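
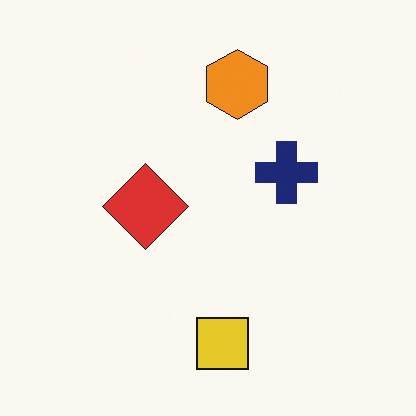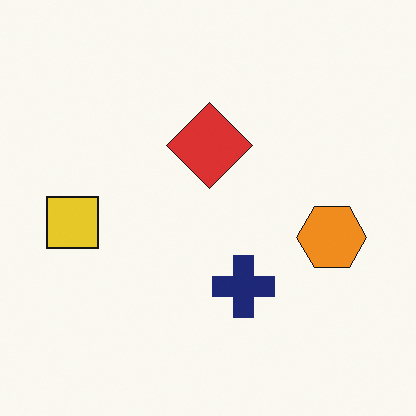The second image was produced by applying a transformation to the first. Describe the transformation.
The image was rotated 90° clockwise.

The yellow square sits in the bottom of the first image and the left of the second — consistent with a whole-image 90° clockwise rotation.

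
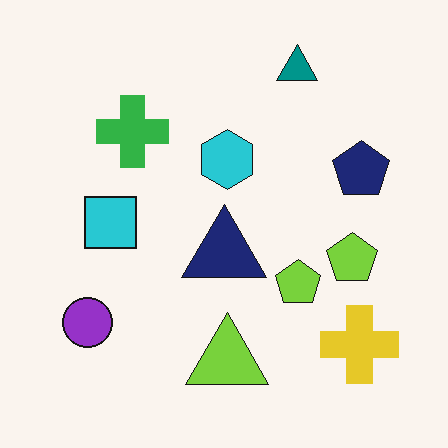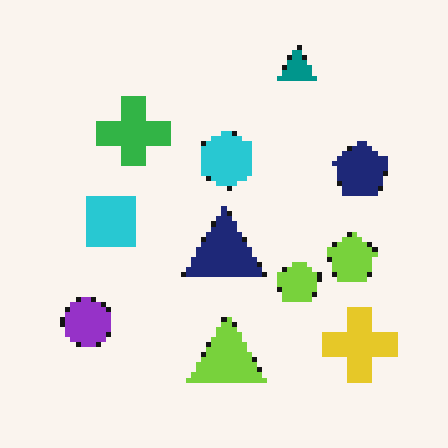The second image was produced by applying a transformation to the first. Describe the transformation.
This is the original image mildly pixelated.

Shapes are reduced to large square blocks; fine edges and outlines are lost — a downscale-then-upscale (mosaic) effect.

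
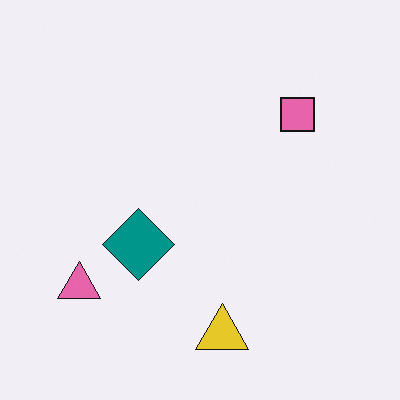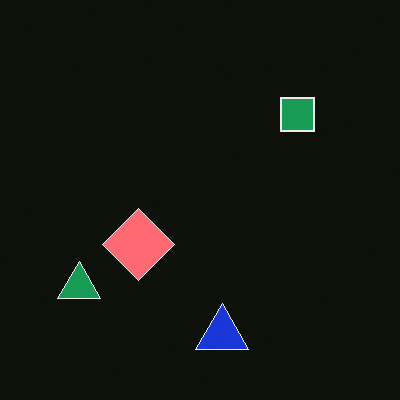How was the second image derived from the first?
Color-inverted (negative).

The light background has become dark and every shape's color is its complement — a photographic negative.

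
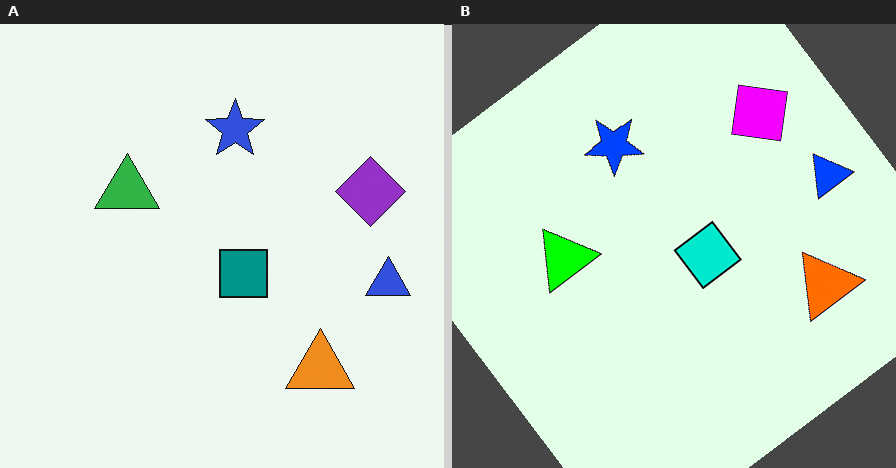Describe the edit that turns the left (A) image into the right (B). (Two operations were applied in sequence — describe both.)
Rotated counter-clockwise by a large amount — several tens of degrees, then made much more vivid (saturation change).

Every shape is tilted by the same angle and the image corners show triangular fill wedges — a whole-image rotation by a non-right angle. All colors are more vivid — a global saturation change.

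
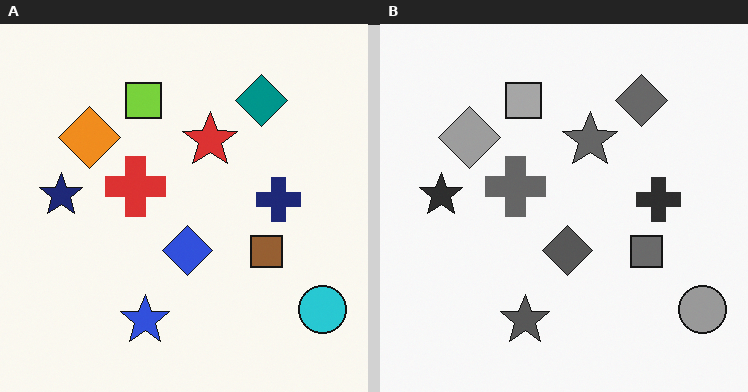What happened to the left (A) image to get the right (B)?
Converted to grayscale.

All color is removed — every shape is now a shade of grey.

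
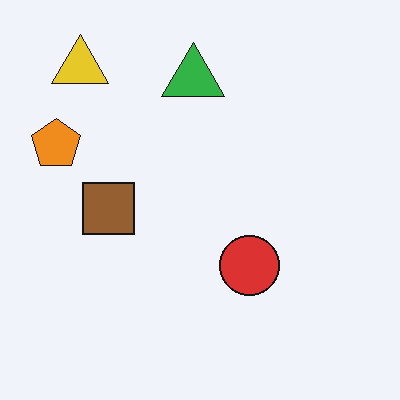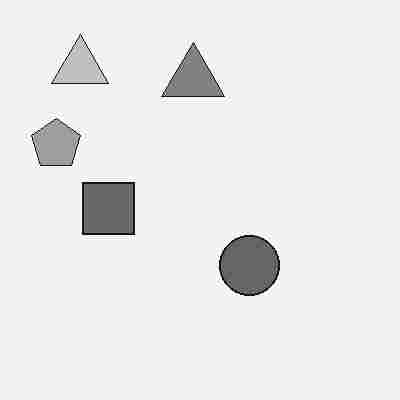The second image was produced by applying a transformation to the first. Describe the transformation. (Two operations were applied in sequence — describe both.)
The transformation is: converted to grayscale, then heavily JPEG-compressed with obvious blocking artifacts.

All color is removed — every shape is now a shade of grey. Blocky 8×8 compression artifacts appear around shape edges and the flat background shows ringing — characteristic JPEG degradation.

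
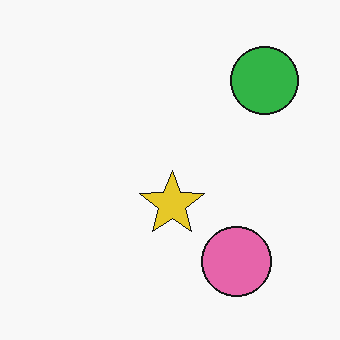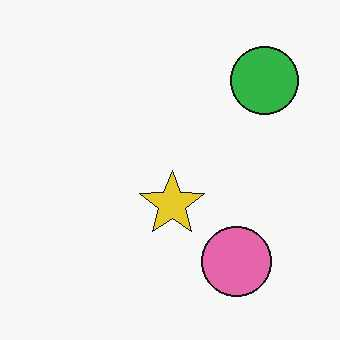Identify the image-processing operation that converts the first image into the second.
This is the original image given moderate JPEG compression.

Blocky 8×8 compression artifacts appear around shape edges and the flat background shows ringing — characteristic JPEG degradation.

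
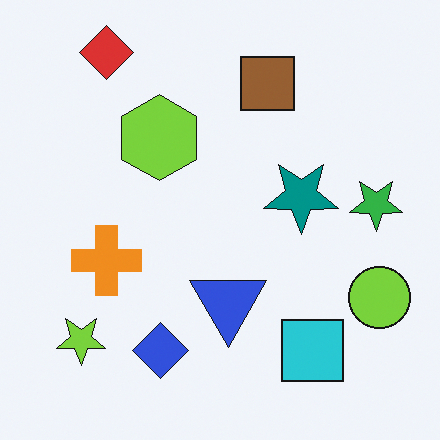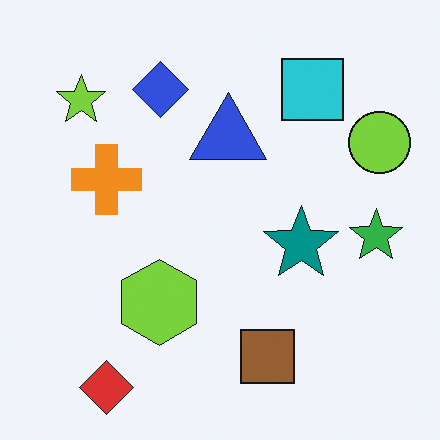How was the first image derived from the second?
Flipped vertically (top ↔ bottom).

The red diamond is in the bottom-left of the second image and the top-left of the first — shapes on opposite sides of the horizontal midline have swapped in a mirror flip.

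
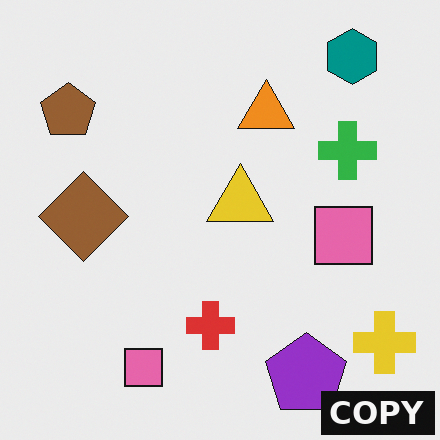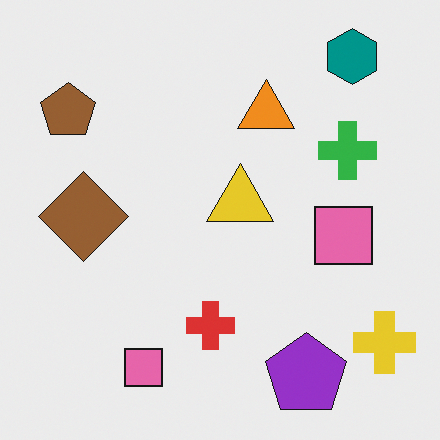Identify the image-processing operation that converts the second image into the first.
The first image is the second watermarked with the text "COPY" in the lower-right corner.

A dark label reading "COPY" appears in the lower-right corner.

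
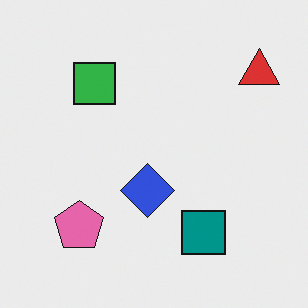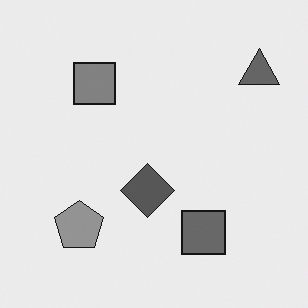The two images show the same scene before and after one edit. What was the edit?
The second image is the first converted to grayscale.

All color is removed — every shape is now a shade of grey.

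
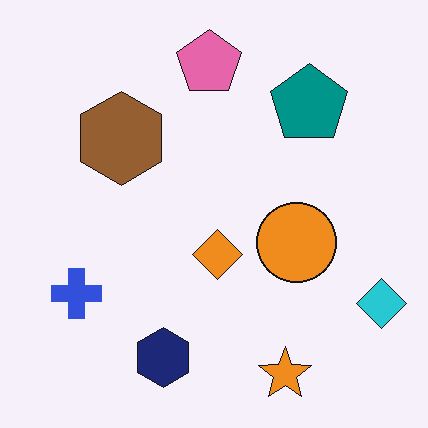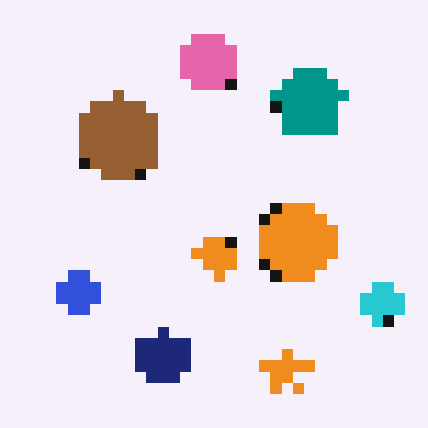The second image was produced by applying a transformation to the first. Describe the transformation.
This is the original image heavily pixelated into large blocks.

Shapes are reduced to large square blocks; fine edges and outlines are lost — a downscale-then-upscale (mosaic) effect.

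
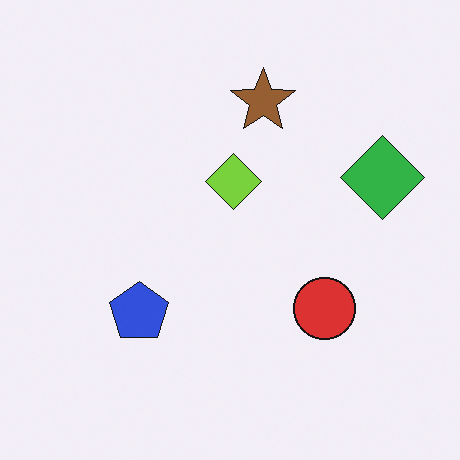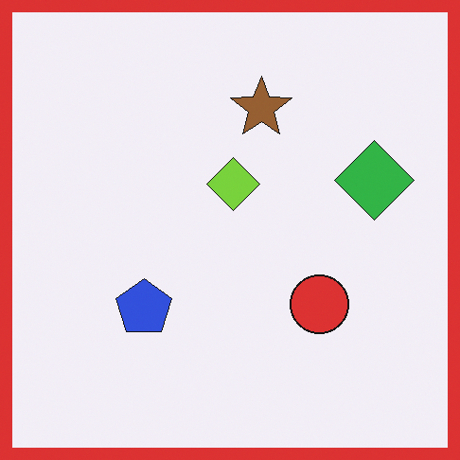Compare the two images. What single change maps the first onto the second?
It was framed with a red border.

A solid red frame runs around the edge of the second image, with the content slightly shrunk inside it.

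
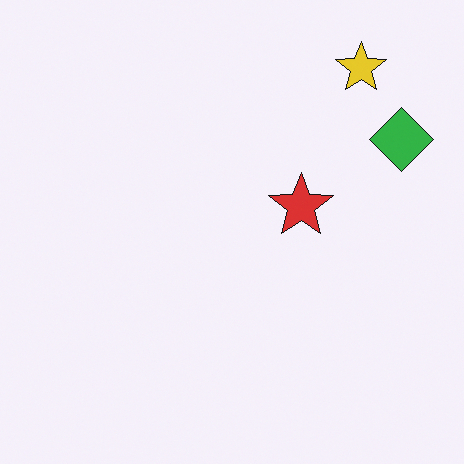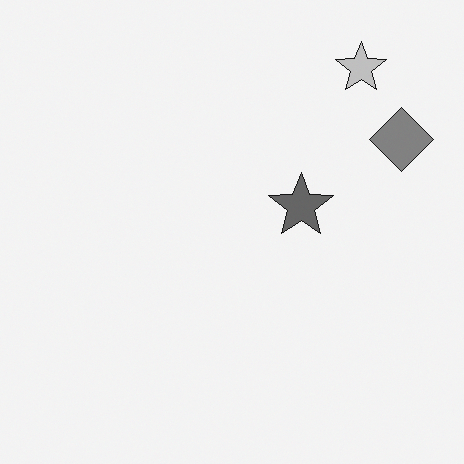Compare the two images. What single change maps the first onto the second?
The transformation is: converted to grayscale.

All color is removed — every shape is now a shade of grey.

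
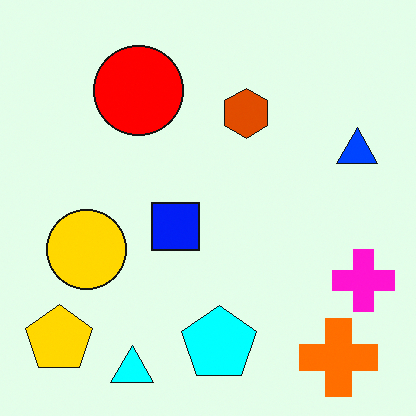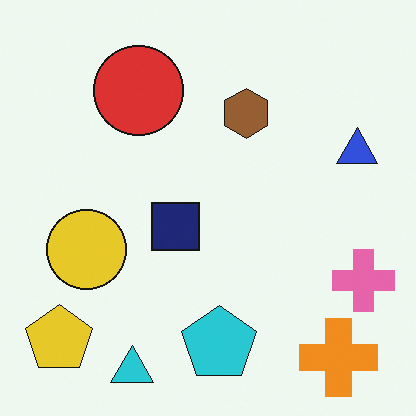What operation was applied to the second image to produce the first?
This is the original image heavily oversaturated.

All colors are more vivid — a global saturation change.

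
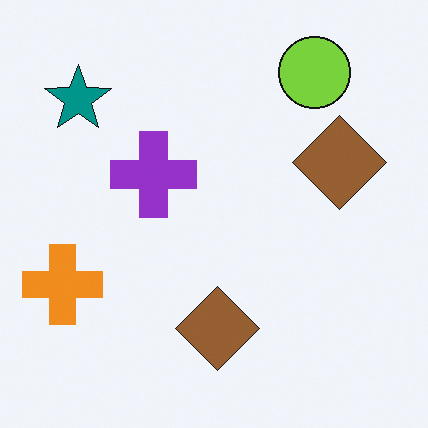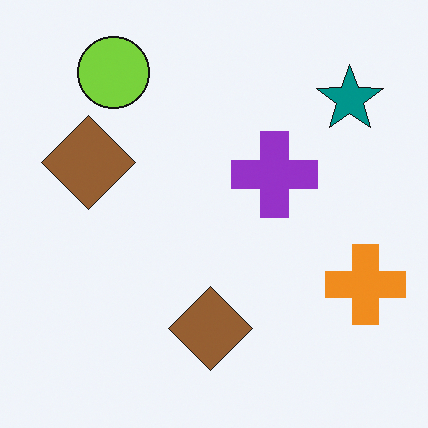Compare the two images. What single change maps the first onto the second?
It was flipped horizontally (left ↔ right).

The orange cross is in the left of the first image and the right of the second — shapes on opposite sides of the vertical midline have swapped in a mirror flip.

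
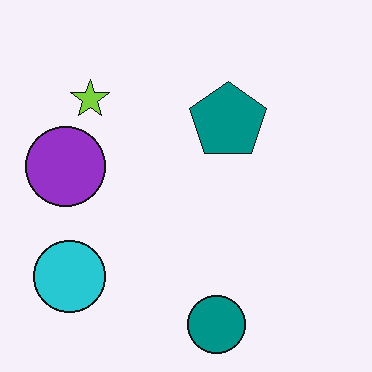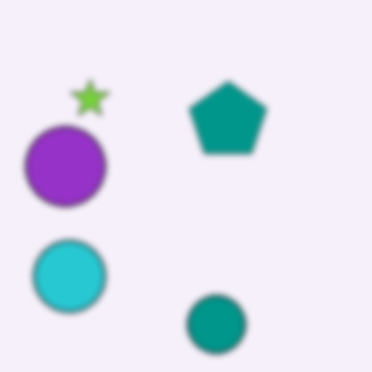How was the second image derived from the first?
The transformation is: noticeably gaussian-blurred.

Shape edges and outlines are uniformly softened across the whole image.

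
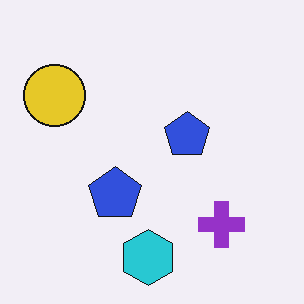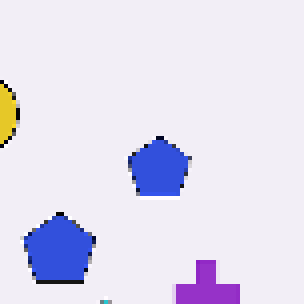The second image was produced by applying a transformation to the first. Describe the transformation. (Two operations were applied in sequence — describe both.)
This is the original image cropped to a modestly smaller region and rescaled, then mildly pixelated.

The visible shapes are larger and the field of view is narrower; shapes near the original edges may be partly or wholly outside the frame — a crop-and-rescale. Shapes are reduced to large square blocks; fine edges and outlines are lost — a downscale-then-upscale (mosaic) effect.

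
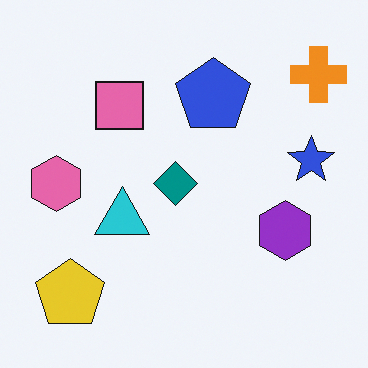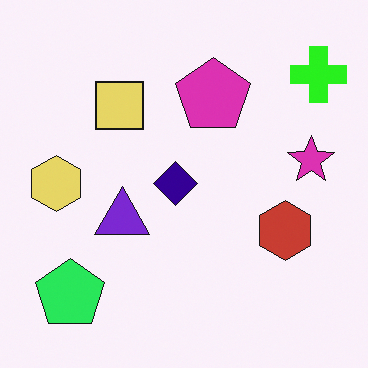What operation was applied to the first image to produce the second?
This is the original image hue-shifted through roughly a third of the color wheel.

Every shape's color has rotated by the same amount around the hue wheel — a uniform hue shift.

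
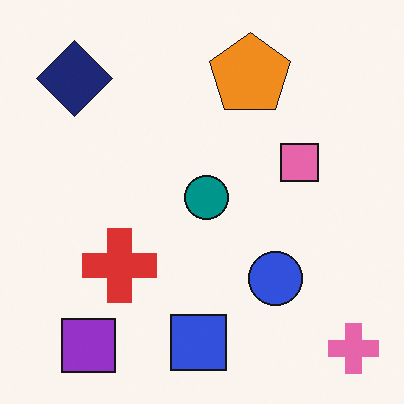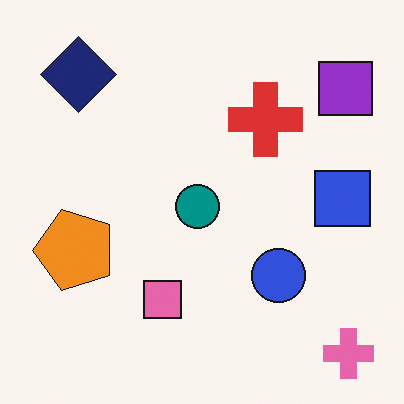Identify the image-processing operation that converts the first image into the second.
The transformation is: transposed (reflected across the top-left ↔ bottom-right diagonal).

Shapes have swapped their row and column positions — what was in the top-right is now in the bottom-left — a diagonal reflection.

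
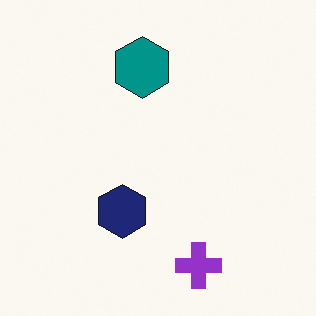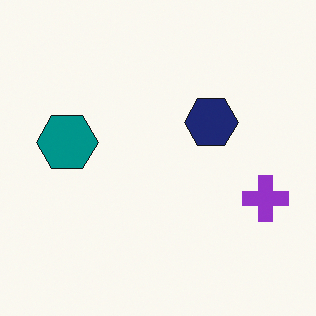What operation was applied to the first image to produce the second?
Transposed (reflected across the top-left ↔ bottom-right diagonal).

Shapes have swapped their row and column positions — what was in the top-right is now in the bottom-left — a diagonal reflection.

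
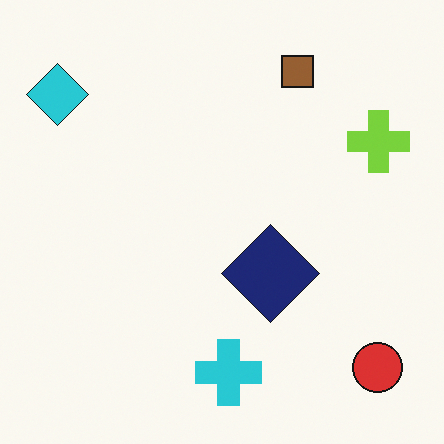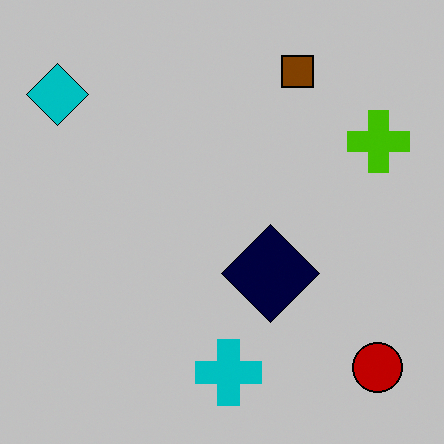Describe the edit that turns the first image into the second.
The second image is the first aggressively posterized.

Each flat color has snapped to a coarser quantized level — most visibly, the near-white background has dropped to a flat grey.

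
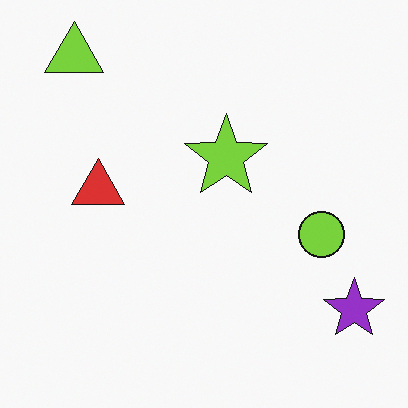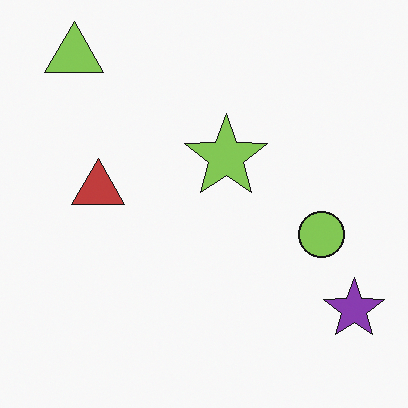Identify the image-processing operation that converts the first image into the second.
It was slightly desaturated.

All colors are more muted and greyish — a global saturation change.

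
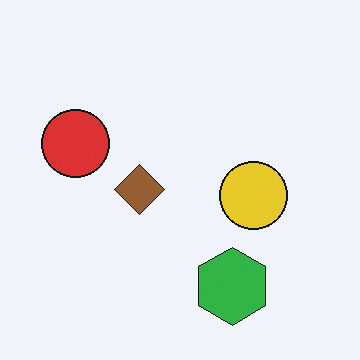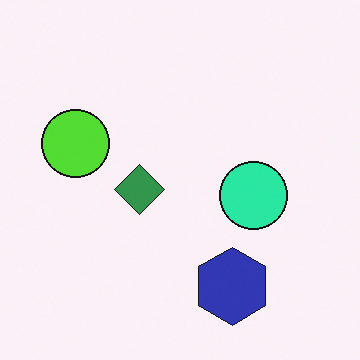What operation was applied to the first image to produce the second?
The second image is the first hue-shifted noticeably.

Every shape's color has rotated by the same amount around the hue wheel — a uniform hue shift.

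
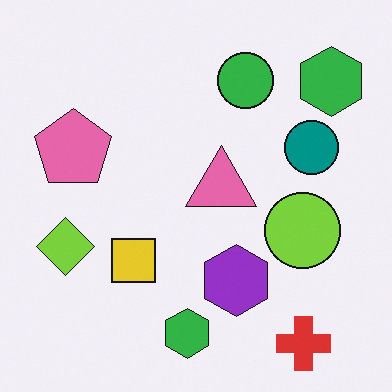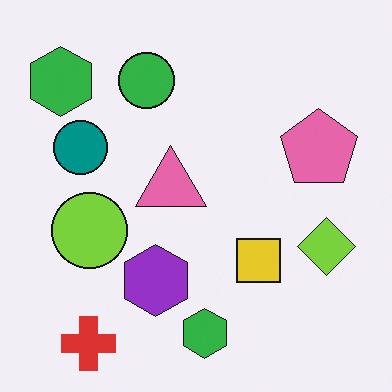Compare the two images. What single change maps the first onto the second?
The second image is the first flipped horizontally (left ↔ right).

The lime diamond is in the left of the first image and the right of the second — shapes on opposite sides of the vertical midline have swapped in a mirror flip.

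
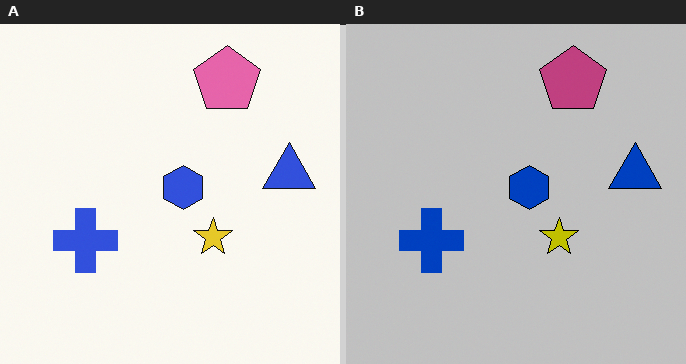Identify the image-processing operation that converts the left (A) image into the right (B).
Aggressively posterized.

Each flat color has snapped to a coarser quantized level — most visibly, the near-white background has dropped to a flat grey.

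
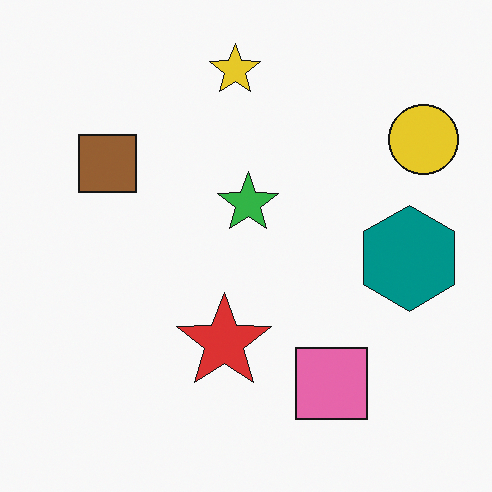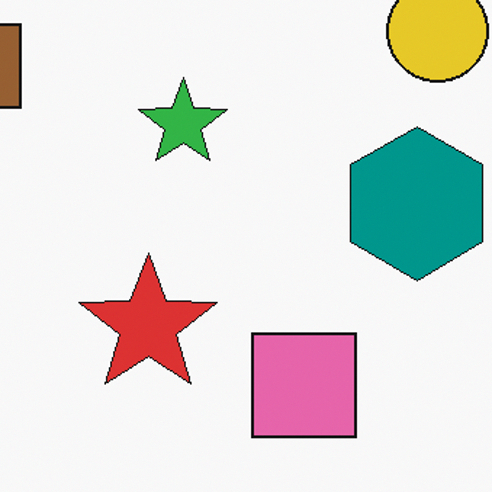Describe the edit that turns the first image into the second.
It was cropped slightly and scaled back up.

The visible shapes are larger and the field of view is narrower; shapes near the original edges may be partly or wholly outside the frame — a crop-and-rescale.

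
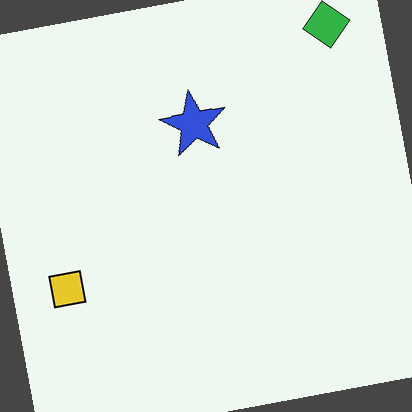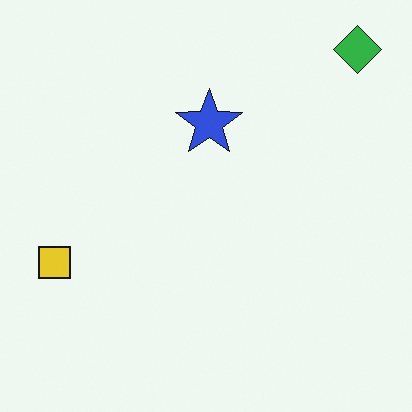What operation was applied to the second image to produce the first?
This is the original image rotated counter-clockwise by a slight angle.

Every shape is tilted by the same angle and the image corners show triangular fill wedges — a whole-image rotation by a non-right angle.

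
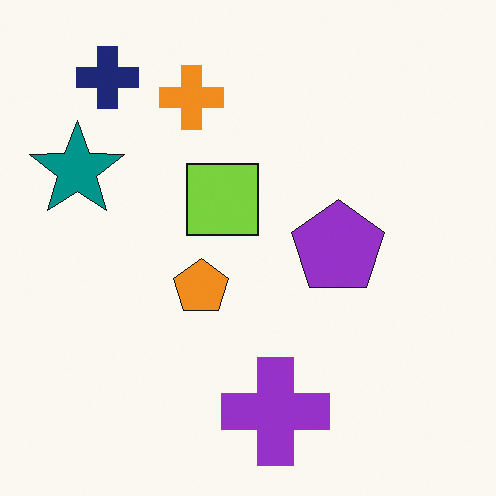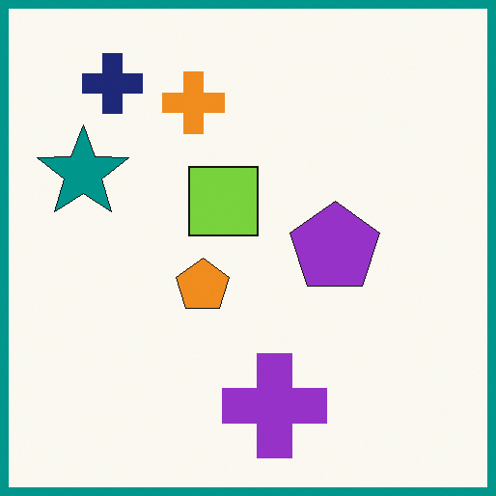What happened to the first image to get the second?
The image was framed with a teal border.

A solid teal frame runs around the edge of the second image, with the content slightly shrunk inside it.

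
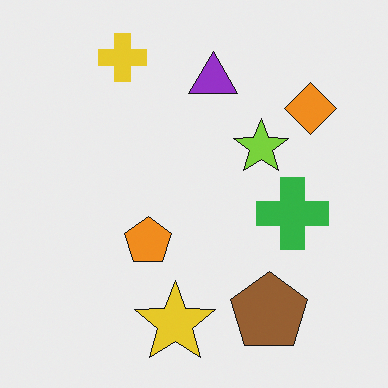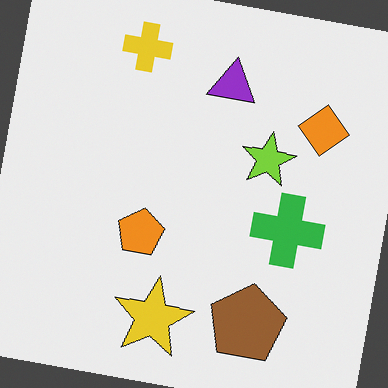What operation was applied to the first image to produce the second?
This is the original image rotated clockwise by a slight angle.

Every shape is tilted by the same angle and the image corners show triangular fill wedges — a whole-image rotation by a non-right angle.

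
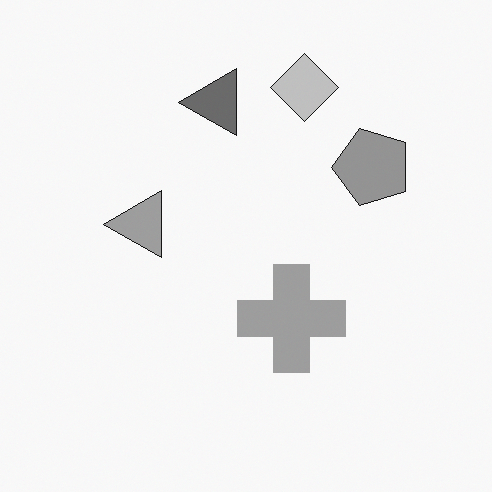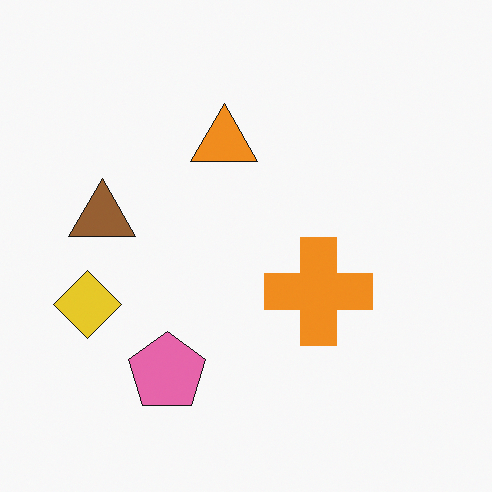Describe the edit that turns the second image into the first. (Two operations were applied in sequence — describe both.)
Transposed (reflected across the top-left ↔ bottom-right diagonal), then converted to grayscale.

Shapes have swapped their row and column positions — what was in the top-right is now in the bottom-left — a diagonal reflection. All color is removed — every shape is now a shade of grey.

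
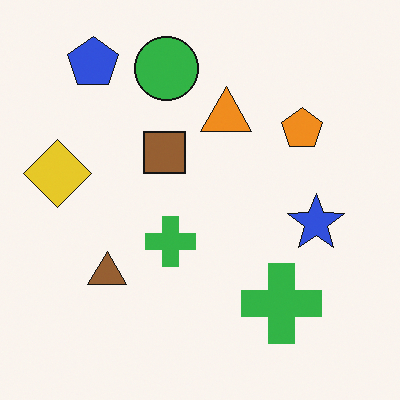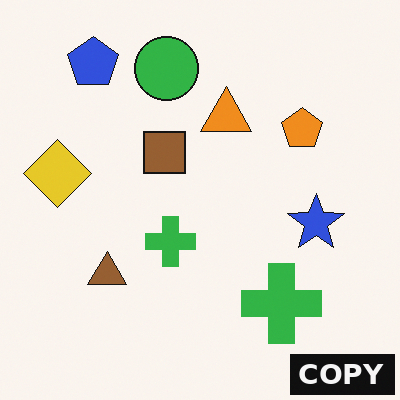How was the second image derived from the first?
Watermarked with the text "COPY" in the lower-right corner.

A dark label reading "COPY" appears in the lower-right corner.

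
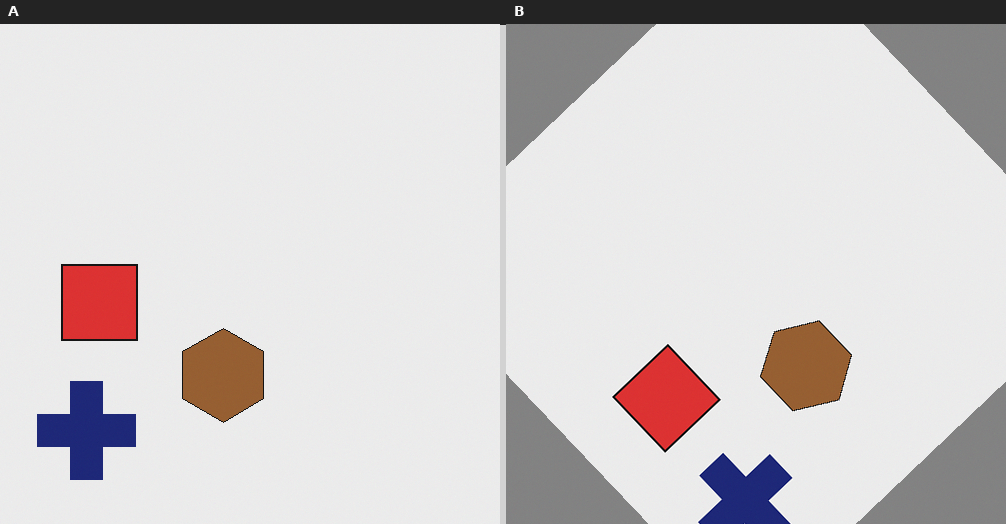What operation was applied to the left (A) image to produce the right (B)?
It was rotated counter-clockwise by a large amount — several tens of degrees.

Every shape is tilted by the same angle and the image corners show triangular fill wedges — a whole-image rotation by a non-right angle.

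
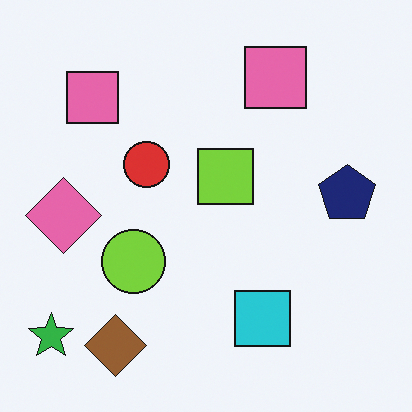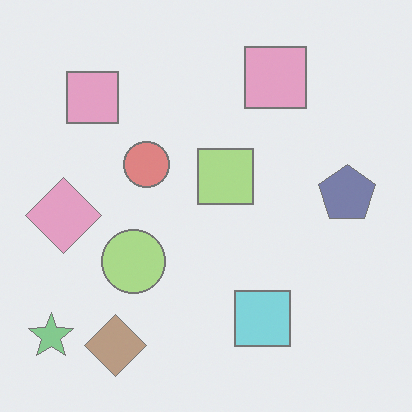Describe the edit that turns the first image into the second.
The image was given much lower contrast.

Tones are pushed toward mid-grey across the whole image — a global contrast change.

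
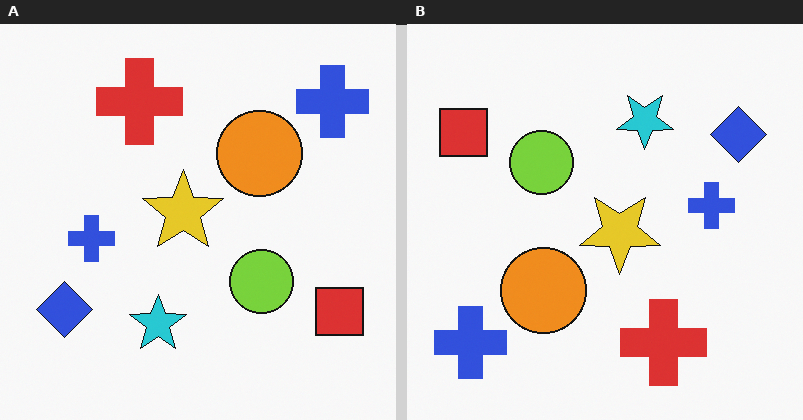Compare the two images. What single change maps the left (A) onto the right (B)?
The right (B) image is the left (A) rotated 180°.

The red square sits in the bottom-right of the left (A) image and the top-left of the right (B) — consistent with a whole-image 180° rotation.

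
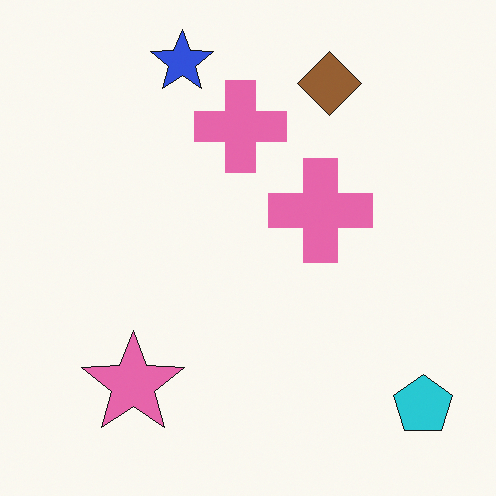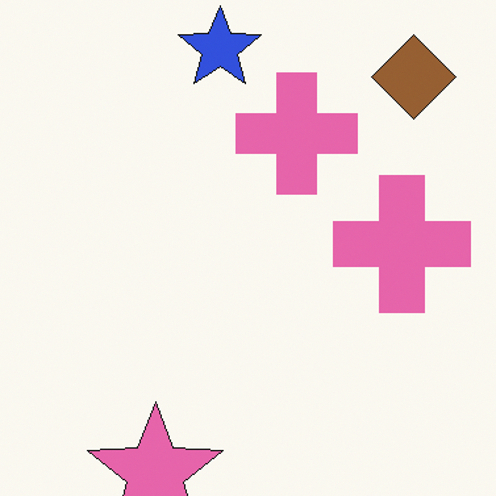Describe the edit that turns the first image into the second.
The second image is the first cropped to a modestly smaller region and rescaled.

The visible shapes are larger and the field of view is narrower; shapes near the original edges may be partly or wholly outside the frame — a crop-and-rescale.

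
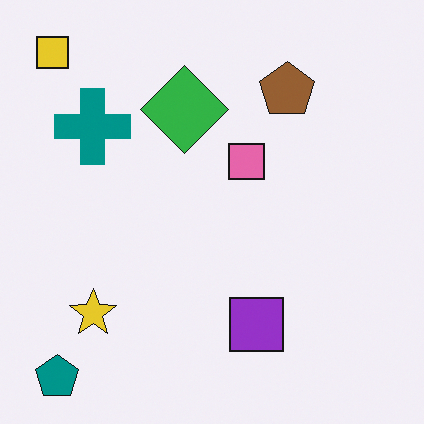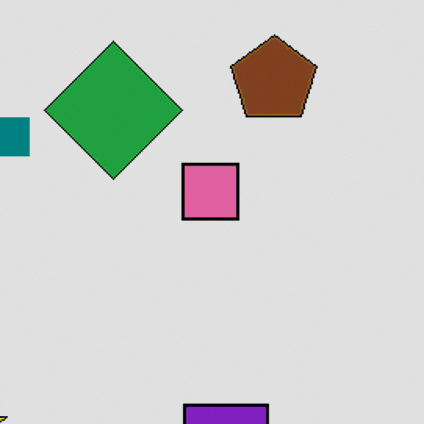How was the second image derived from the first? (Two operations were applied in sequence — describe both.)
The second image is the first cropped to a modestly smaller region and rescaled, then moderately posterized.

The visible shapes are larger and the field of view is narrower; shapes near the original edges may be partly or wholly outside the frame — a crop-and-rescale. Each flat color has snapped to a coarser quantized level — most visibly, the near-white background has dropped to a flat grey.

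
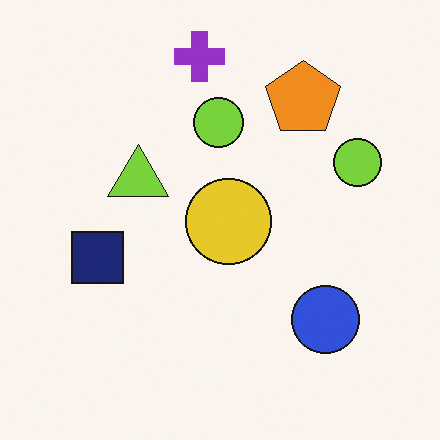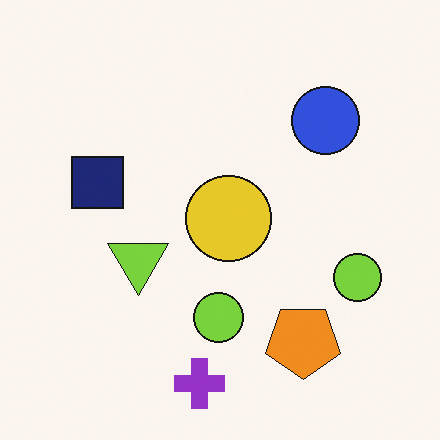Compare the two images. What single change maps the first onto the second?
The second image is the first flipped vertically (top ↔ bottom).

The purple cross is in the top of the first image and the bottom of the second — shapes on opposite sides of the horizontal midline have swapped in a mirror flip.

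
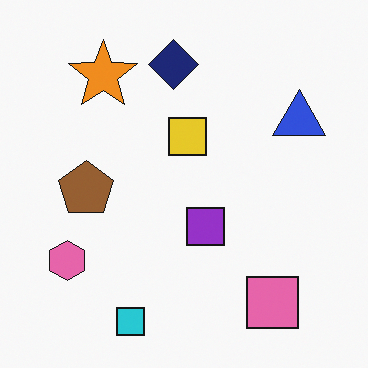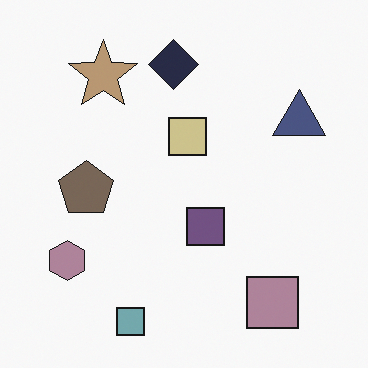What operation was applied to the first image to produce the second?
The image was made much more muted (saturation change).

All colors are more muted and greyish — a global saturation change.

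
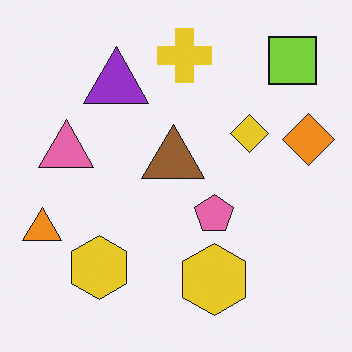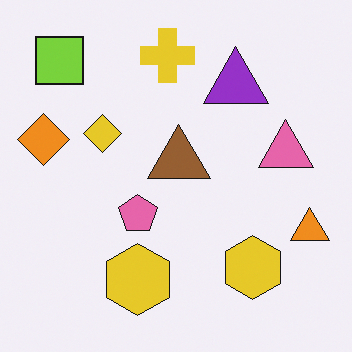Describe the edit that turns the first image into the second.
The image was flipped horizontally (left ↔ right).

The orange triangle is in the left of the first image and the right of the second — shapes on opposite sides of the vertical midline have swapped in a mirror flip.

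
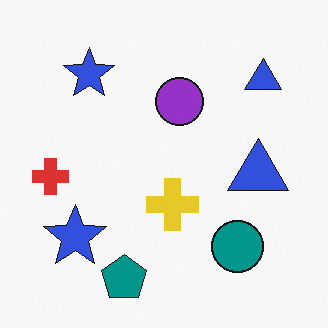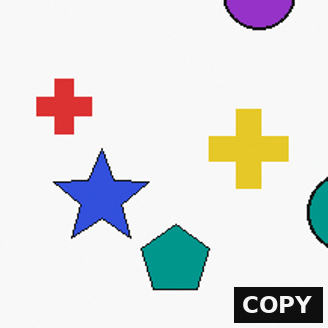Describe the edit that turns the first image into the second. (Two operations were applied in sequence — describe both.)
It was cropped to a modestly smaller region and rescaled, then watermarked with the text "COPY" in the lower-right corner.

The visible shapes are larger and the field of view is narrower; shapes near the original edges may be partly or wholly outside the frame — a crop-and-rescale. A dark label reading "COPY" appears in the lower-right corner.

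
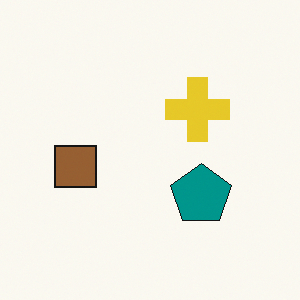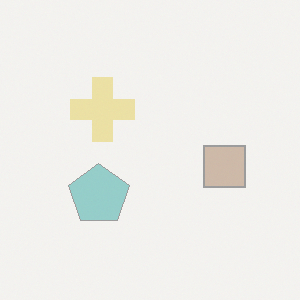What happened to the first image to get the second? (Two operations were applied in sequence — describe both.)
The transformation is: flipped horizontally (left ↔ right), then washed out (contrast reduced).

The brown square is in the left of the first image and the right of the second — shapes on opposite sides of the vertical midline have swapped in a mirror flip. Tones are pushed toward mid-grey across the whole image — a global contrast change.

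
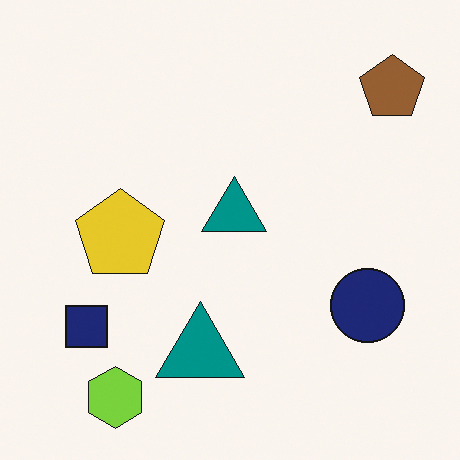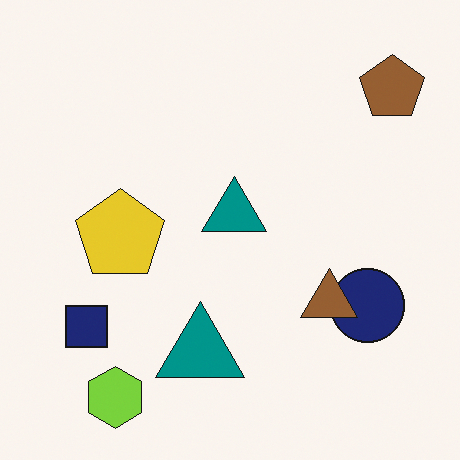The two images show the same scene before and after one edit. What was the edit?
It was overlaid with an additional brown triangle.

A brown triangle appears in the second image that is absent from the first.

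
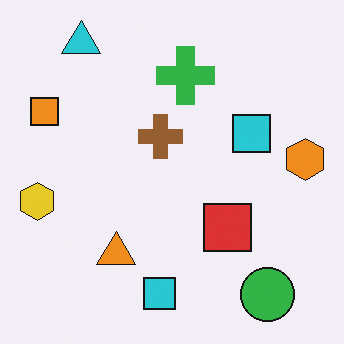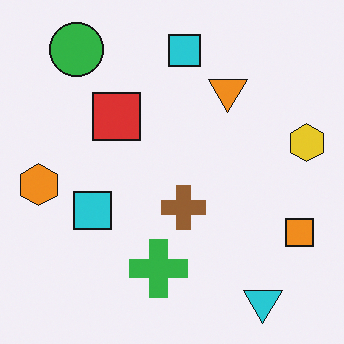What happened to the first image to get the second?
The image was rotated 180°.

The cyan triangle sits in the top-left of the first image and the bottom-right of the second — consistent with a whole-image 180° rotation.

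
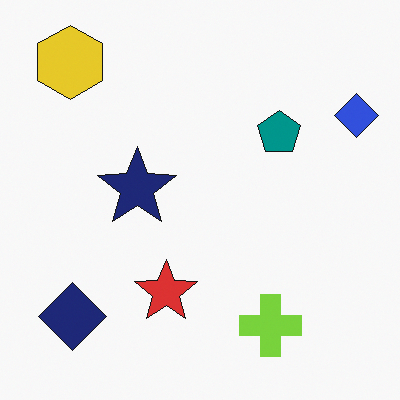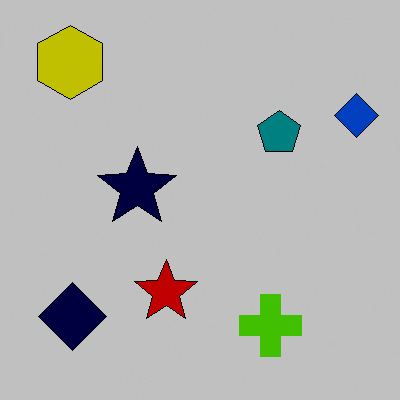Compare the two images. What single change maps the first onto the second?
This is the original image heavily posterized to just a handful of flat colors.

Each flat color has snapped to a coarser quantized level — most visibly, the near-white background has dropped to a flat grey.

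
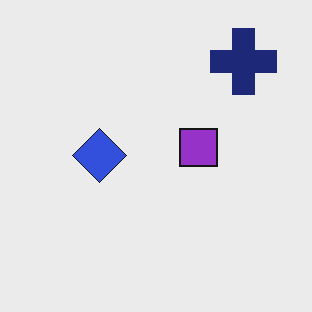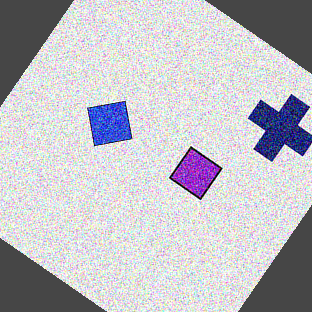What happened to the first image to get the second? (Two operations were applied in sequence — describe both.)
The second image is the first degraded with heavy additive noise, then rotated clockwise by a large amount — several tens of degrees.

Random speckle covers the whole image, including the flat background. Every shape is tilted by the same angle and the image corners show triangular fill wedges — a whole-image rotation by a non-right angle.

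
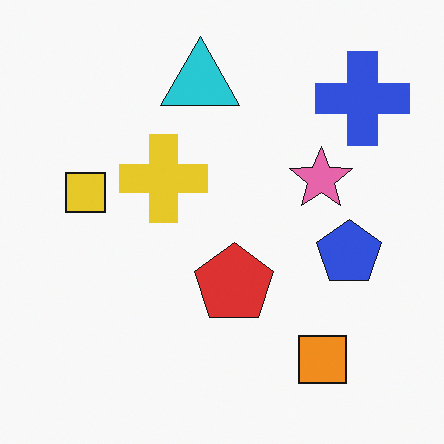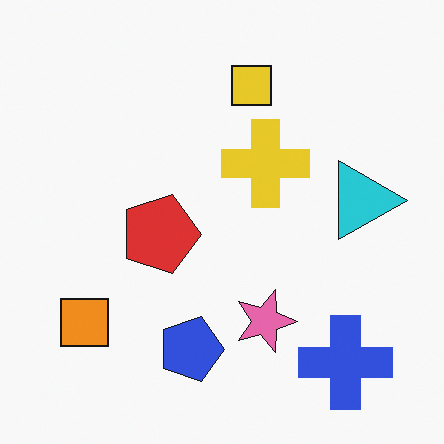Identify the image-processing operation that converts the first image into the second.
The second image is the first rotated 90° clockwise.

The blue cross sits in the top-right of the first image and the bottom-right of the second — consistent with a whole-image 90° clockwise rotation.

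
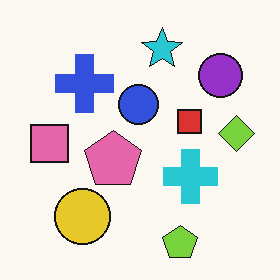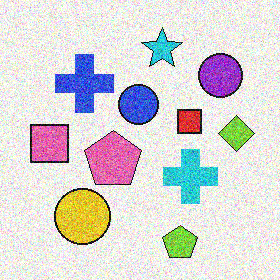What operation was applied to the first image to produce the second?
It was degraded with heavy additive noise.

Random speckle covers the whole image, including the flat background.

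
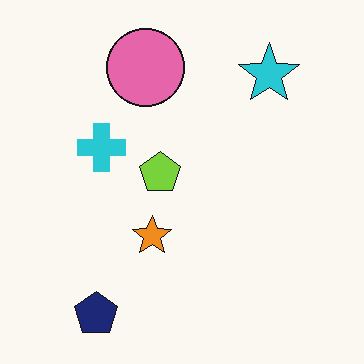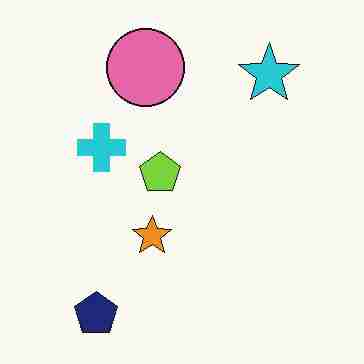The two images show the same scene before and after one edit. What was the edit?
This is the original image degraded with heavy JPEG compression.

Blocky 8×8 compression artifacts appear around shape edges and the flat background shows ringing — characteristic JPEG degradation.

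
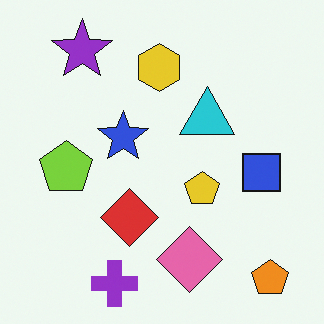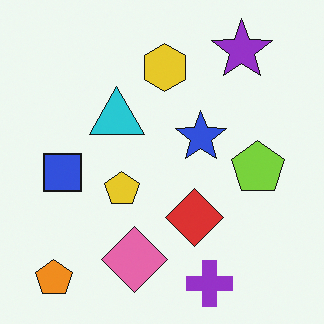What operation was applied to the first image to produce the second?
The second image is the first flipped horizontally (left ↔ right).

The orange pentagon is in the bottom-right of the first image and the bottom-left of the second — shapes on opposite sides of the vertical midline have swapped in a mirror flip.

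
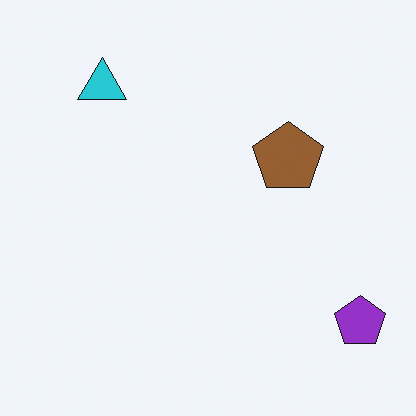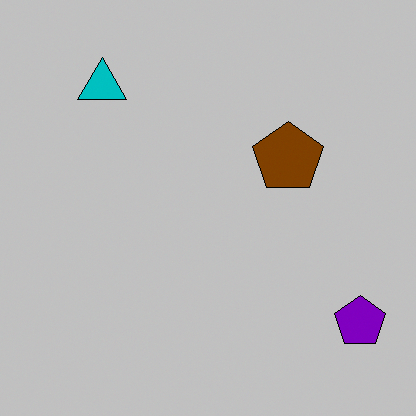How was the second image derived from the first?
The transformation is: aggressively posterized.

Each flat color has snapped to a coarser quantized level — most visibly, the near-white background has dropped to a flat grey.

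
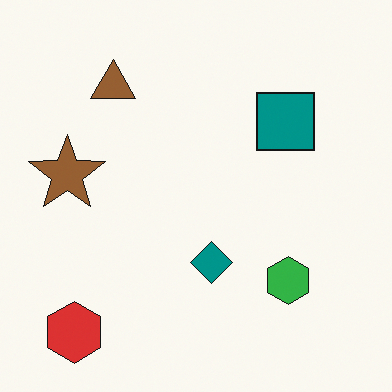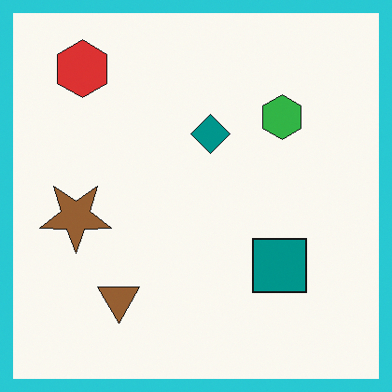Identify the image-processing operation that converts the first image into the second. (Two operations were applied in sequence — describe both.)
The second image is the first flipped vertically (top ↔ bottom), then framed with a cyan border.

The red hexagon is in the bottom-left of the first image and the top-left of the second — shapes on opposite sides of the horizontal midline have swapped in a mirror flip. A solid cyan frame runs around the edge of the second image, with the content slightly shrunk inside it.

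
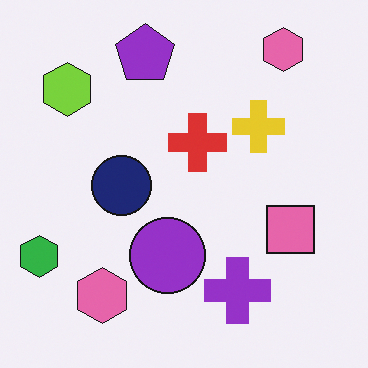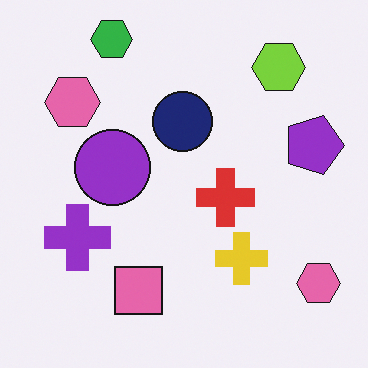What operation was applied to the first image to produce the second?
Rotated 90° clockwise.

The green hexagon sits in the bottom-left of the first image and the top-left of the second — consistent with a whole-image 90° clockwise rotation.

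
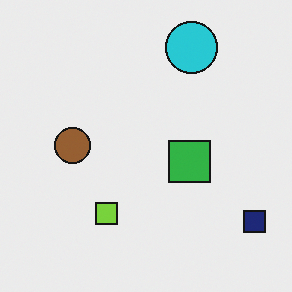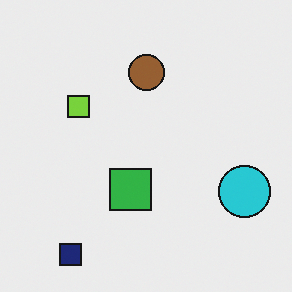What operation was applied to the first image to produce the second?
This is the original image rotated 90° clockwise.

The navy square sits in the bottom-right of the first image and the bottom-left of the second — consistent with a whole-image 90° clockwise rotation.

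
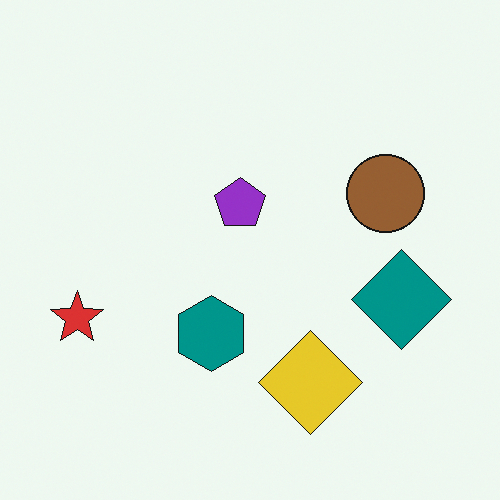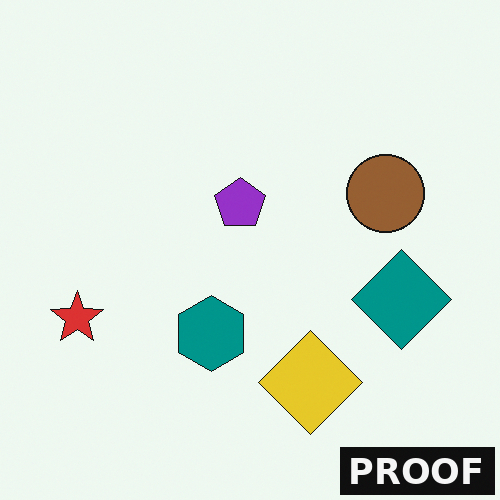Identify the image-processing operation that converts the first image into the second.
The transformation is: watermarked with the text "PROOF" in the lower-right corner.

A dark label reading "PROOF" appears in the lower-right corner.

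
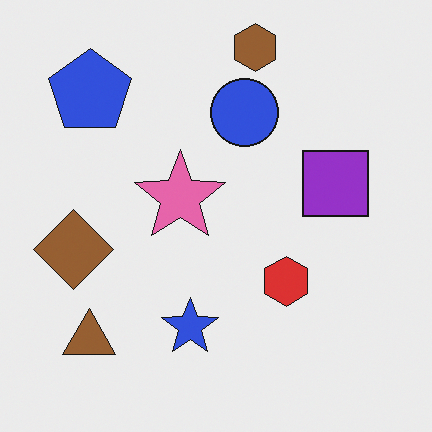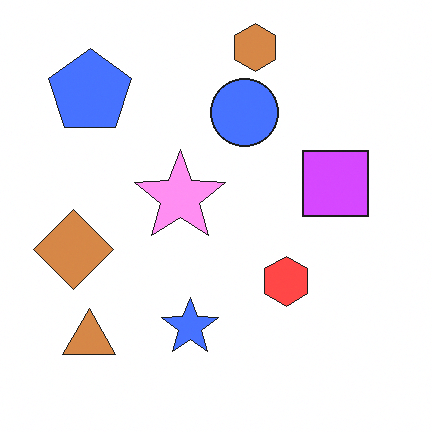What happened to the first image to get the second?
This is the original image substantially brightened.

Every pixel — background and shapes alike — is uniformly brightened.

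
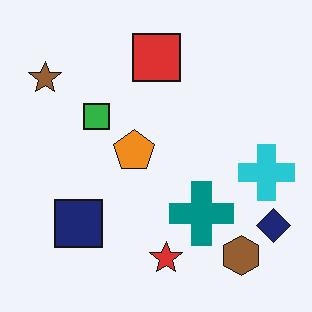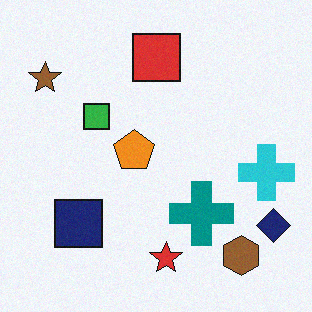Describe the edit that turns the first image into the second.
The image was degraded with light additive noise.

Random speckle covers the whole image, including the flat background.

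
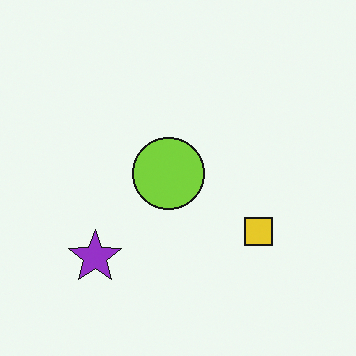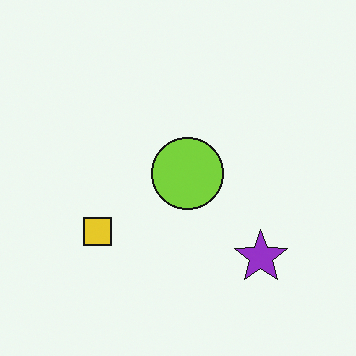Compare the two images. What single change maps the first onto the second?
Flipped horizontally (left ↔ right).

The purple star is in the bottom-left of the first image and the bottom-right of the second — shapes on opposite sides of the vertical midline have swapped in a mirror flip.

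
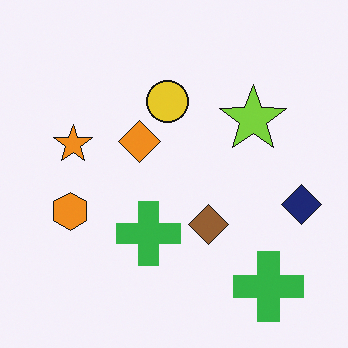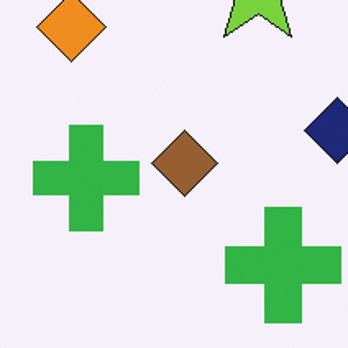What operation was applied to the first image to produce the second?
The second image is the first cropped to a noticeably smaller region and rescaled.

The visible shapes are larger and the field of view is narrower; shapes near the original edges may be partly or wholly outside the frame — a crop-and-rescale.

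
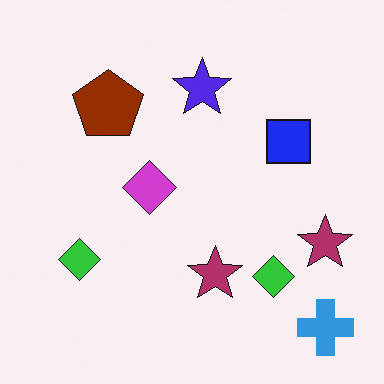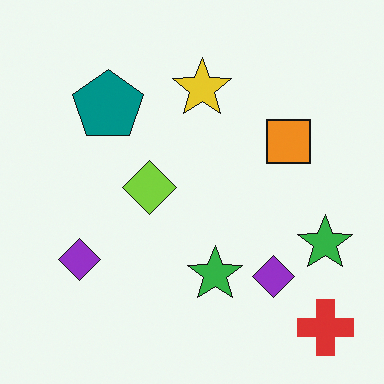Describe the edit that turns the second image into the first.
Hue-shifted through roughly half the color wheel.

Every shape's color has rotated by the same amount around the hue wheel — a uniform hue shift.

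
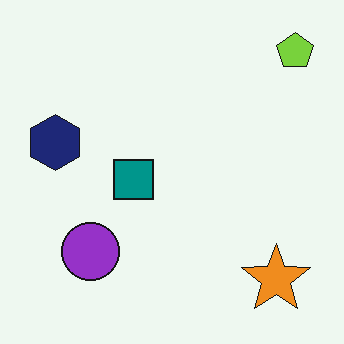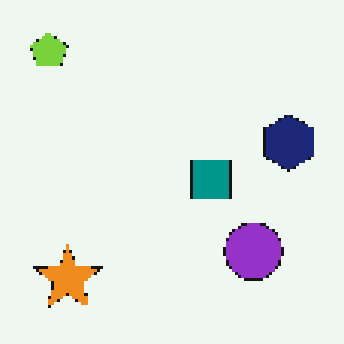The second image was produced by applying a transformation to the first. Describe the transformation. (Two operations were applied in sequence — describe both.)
It was lightly pixelated (a mild mosaic effect), then flipped horizontally (left ↔ right).

Shapes are reduced to large square blocks; fine edges and outlines are lost — a downscale-then-upscale (mosaic) effect. The lime pentagon is in the top-right of the first image and the top-left of the second — shapes on opposite sides of the vertical midline have swapped in a mirror flip.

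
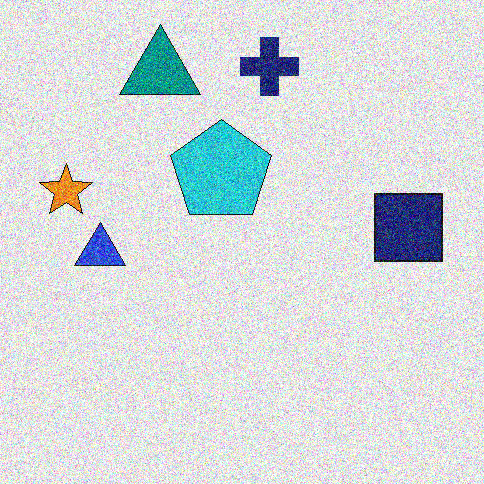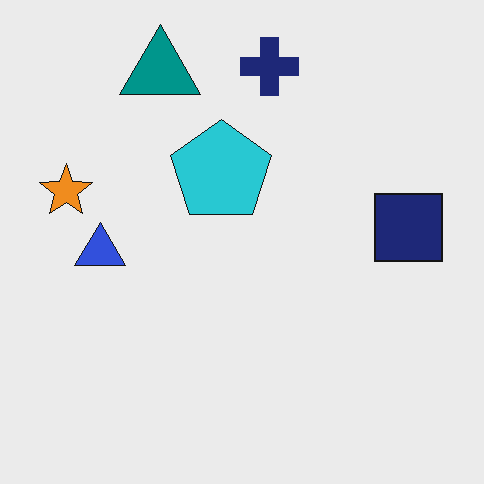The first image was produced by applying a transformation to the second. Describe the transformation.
The transformation is: degraded with heavy additive noise.

Random speckle covers the whole image, including the flat background.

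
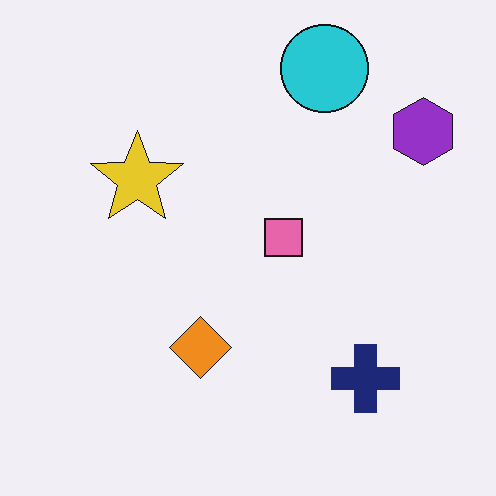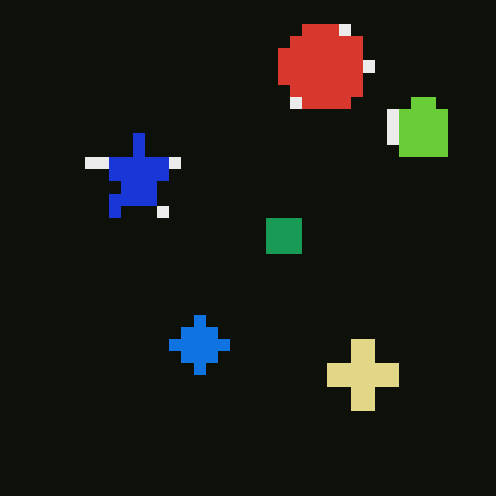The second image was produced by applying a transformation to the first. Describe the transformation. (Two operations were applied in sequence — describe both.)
It was color-inverted (negative), then coarsely pixelated.

The light background has become dark and every shape's color is its complement — a photographic negative. Shapes are reduced to large square blocks; fine edges and outlines are lost — a downscale-then-upscale (mosaic) effect.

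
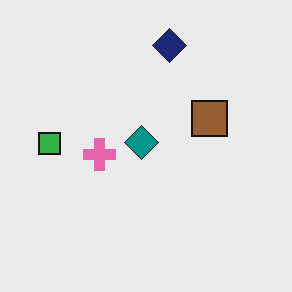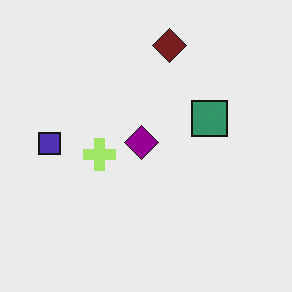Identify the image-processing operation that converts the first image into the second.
Hue-shifted noticeably.

Every shape's color has rotated by the same amount around the hue wheel — a uniform hue shift.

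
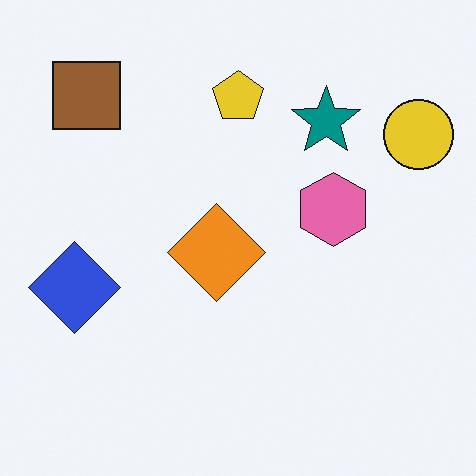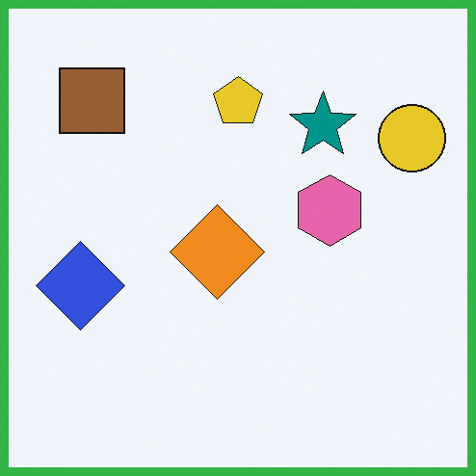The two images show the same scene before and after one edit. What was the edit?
The second image is the first framed with a green border.

A solid green frame runs around the edge of the second image, with the content slightly shrunk inside it.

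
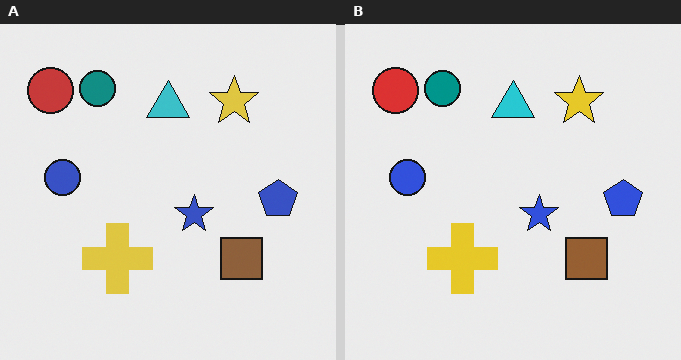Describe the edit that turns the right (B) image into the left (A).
The left (A) image is the right (B) slightly desaturated.

All colors are more muted and greyish — a global saturation change.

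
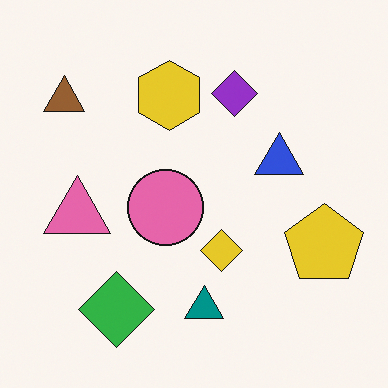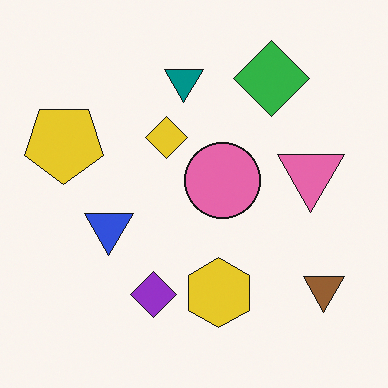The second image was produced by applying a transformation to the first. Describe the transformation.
This is the original image rotated 180°.

The brown triangle sits in the top-left of the first image and the bottom-right of the second — consistent with a whole-image 180° rotation.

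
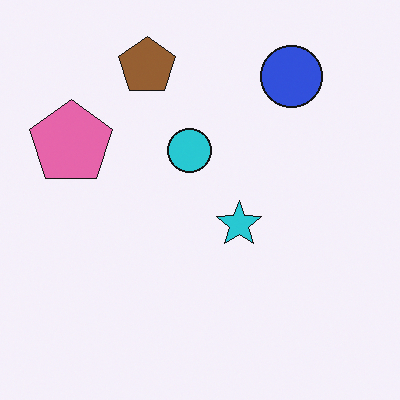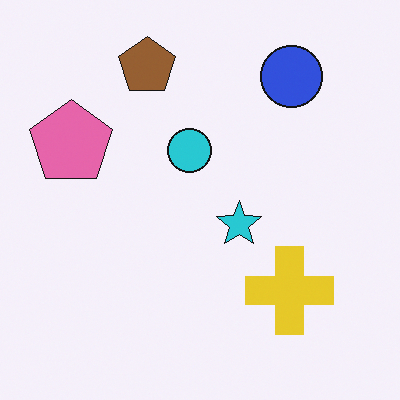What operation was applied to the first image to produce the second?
The image was overlaid with an additional yellow cross.

A yellow cross appears in the second image that is absent from the first.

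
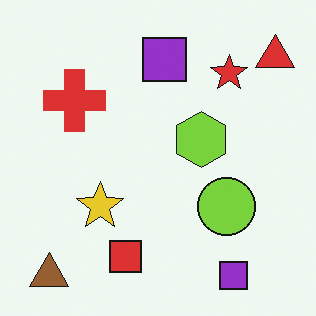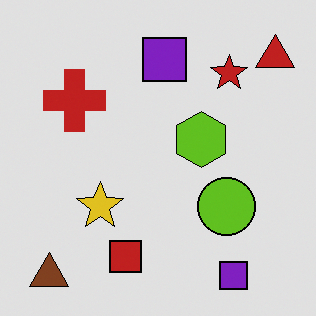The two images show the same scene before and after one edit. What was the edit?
The second image is the first moderately posterized.

Each flat color has snapped to a coarser quantized level — most visibly, the near-white background has dropped to a flat grey.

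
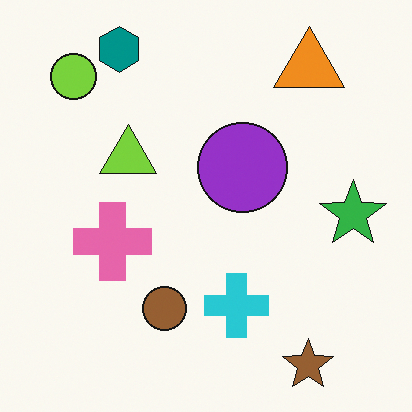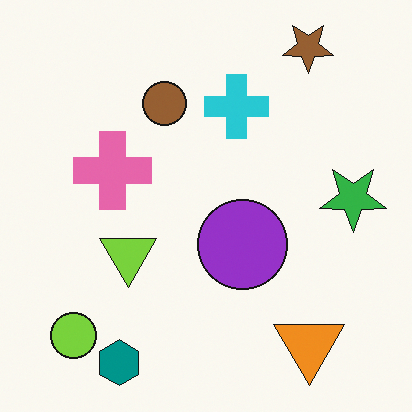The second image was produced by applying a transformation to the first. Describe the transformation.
Flipped vertically (top ↔ bottom).

The brown star is in the bottom-right of the first image and the top-right of the second — shapes on opposite sides of the horizontal midline have swapped in a mirror flip.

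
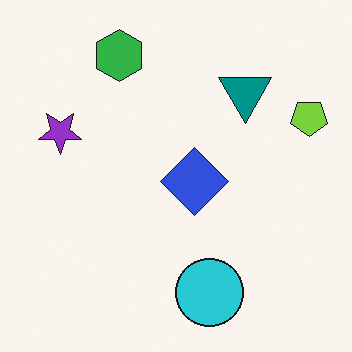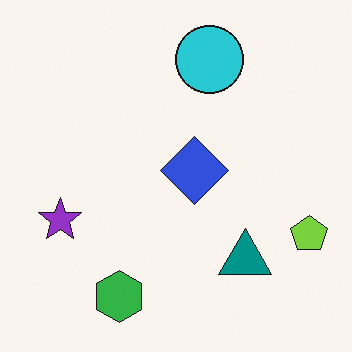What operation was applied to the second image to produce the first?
Flipped vertically (top ↔ bottom).

The green hexagon is in the bottom of the second image and the top of the first — shapes on opposite sides of the horizontal midline have swapped in a mirror flip.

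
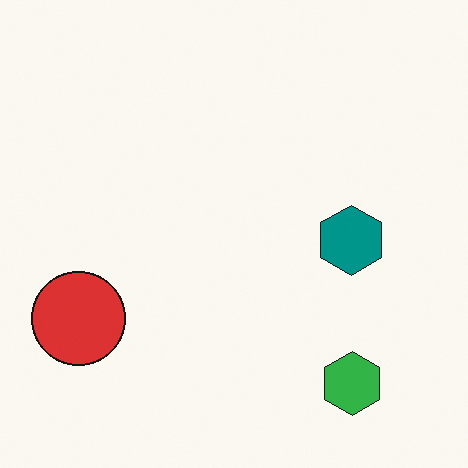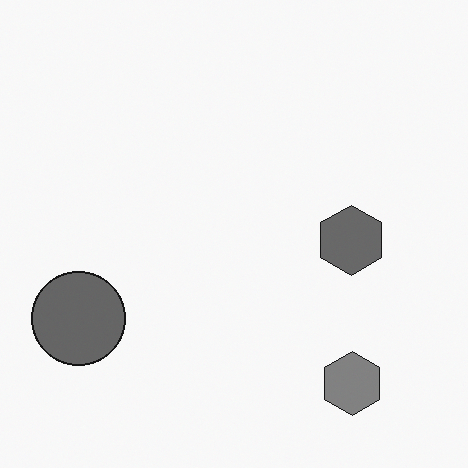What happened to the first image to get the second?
It was converted to grayscale.

All color is removed — every shape is now a shade of grey.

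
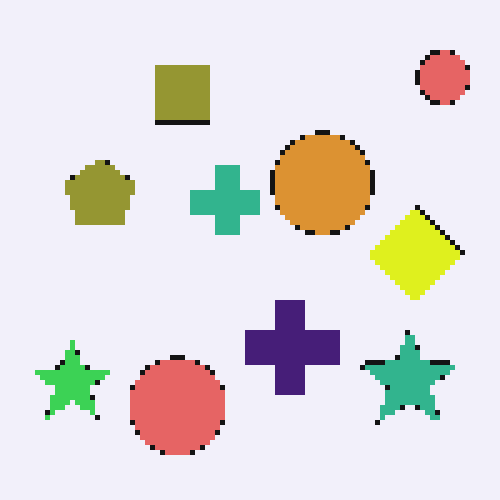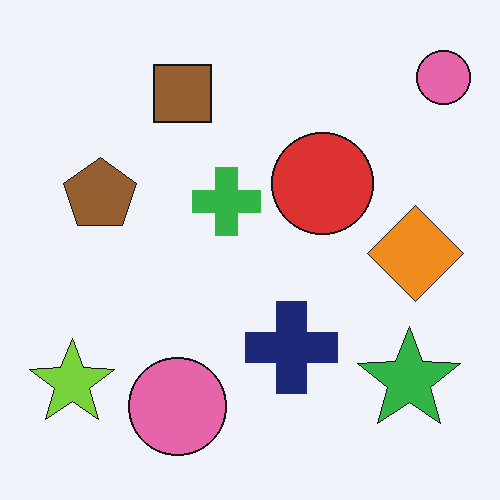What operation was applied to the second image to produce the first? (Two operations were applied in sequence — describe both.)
This is the original image hue-shifted by a small amount, then mildly pixelated.

Every shape's color has rotated by the same amount around the hue wheel — a uniform hue shift. Shapes are reduced to large square blocks; fine edges and outlines are lost — a downscale-then-upscale (mosaic) effect.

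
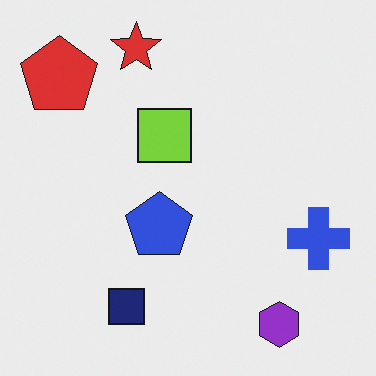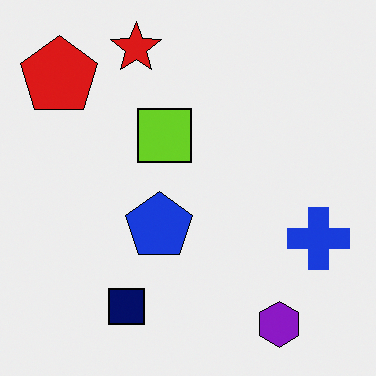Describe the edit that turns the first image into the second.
The second image is the first given slightly increased contrast.

Tones are pushed away from mid-grey across the whole image — a global contrast change.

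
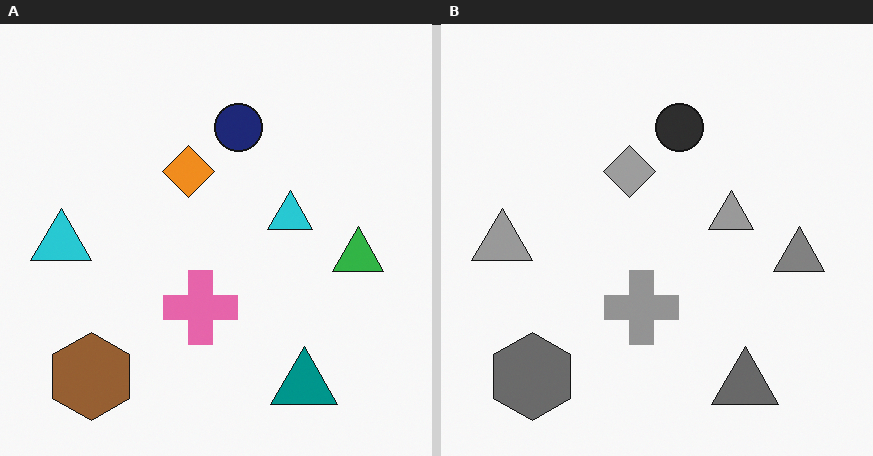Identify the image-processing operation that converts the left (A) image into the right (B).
Converted to grayscale.

All color is removed — every shape is now a shade of grey.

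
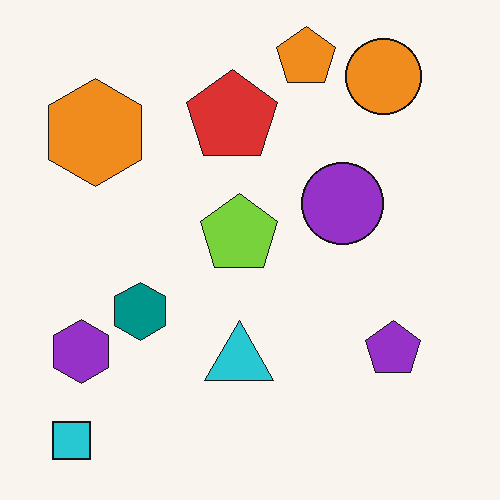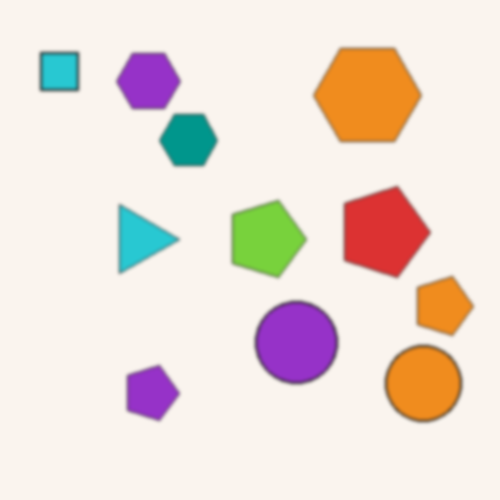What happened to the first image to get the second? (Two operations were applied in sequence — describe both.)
Given a subtle gaussian blur, then rotated 90° clockwise.

Shape edges and outlines are uniformly softened across the whole image. The cyan square sits in the bottom-left of the first image and the top-left of the second — consistent with a whole-image 90° clockwise rotation.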